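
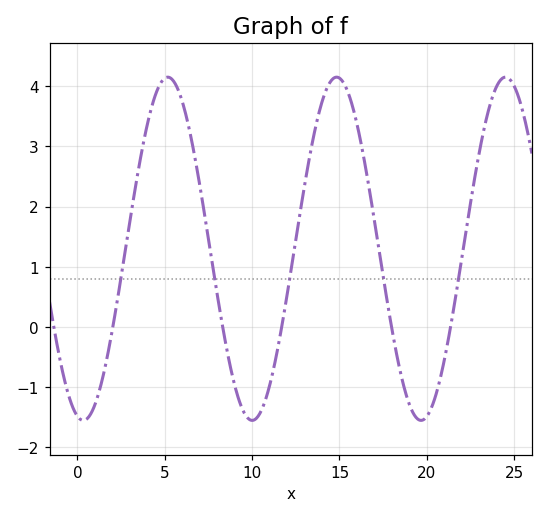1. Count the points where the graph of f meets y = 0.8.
5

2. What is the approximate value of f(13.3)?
2.8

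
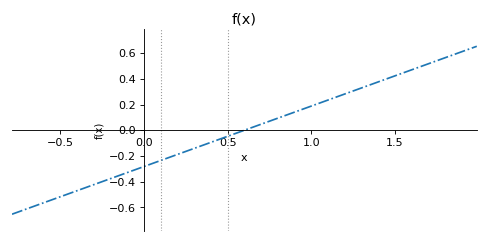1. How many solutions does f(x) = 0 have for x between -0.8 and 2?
1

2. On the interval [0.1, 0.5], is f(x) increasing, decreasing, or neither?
increasing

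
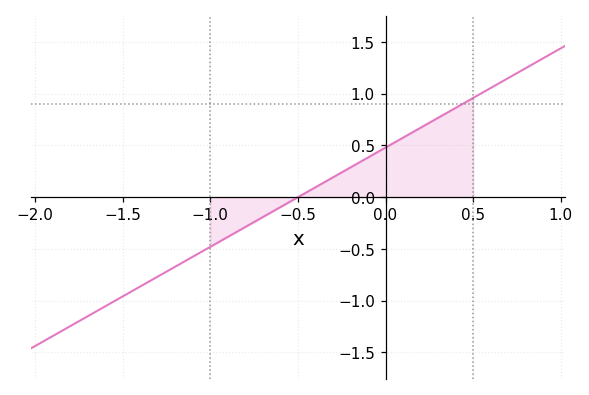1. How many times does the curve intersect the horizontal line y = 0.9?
1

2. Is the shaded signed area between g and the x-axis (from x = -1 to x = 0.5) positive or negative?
positive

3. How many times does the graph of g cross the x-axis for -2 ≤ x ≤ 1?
1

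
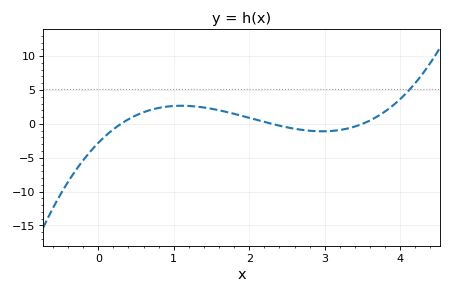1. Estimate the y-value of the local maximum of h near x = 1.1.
2.67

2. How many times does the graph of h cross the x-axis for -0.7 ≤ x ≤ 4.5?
3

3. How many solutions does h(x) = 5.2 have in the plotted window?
1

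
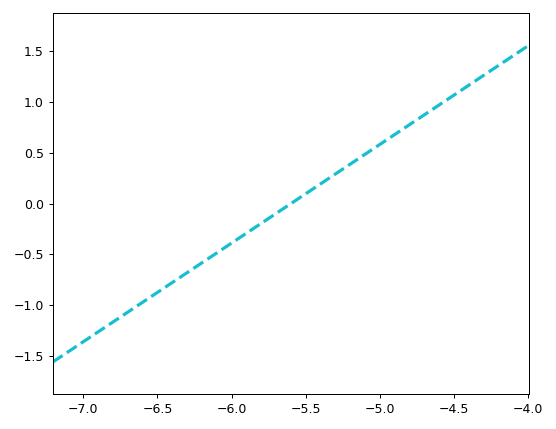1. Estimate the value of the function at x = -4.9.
0.7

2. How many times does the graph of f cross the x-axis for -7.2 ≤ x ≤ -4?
1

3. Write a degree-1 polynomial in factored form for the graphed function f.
y = 0.97(x + 5.6)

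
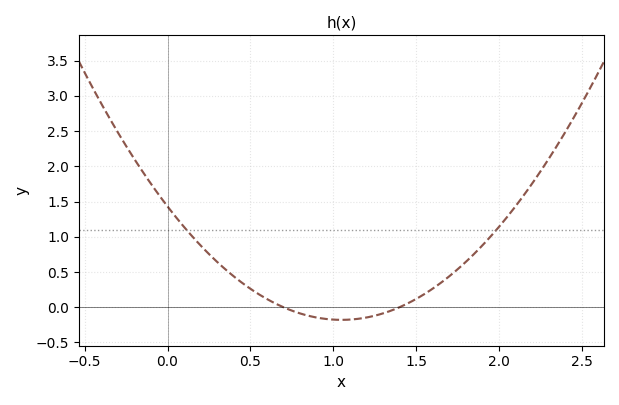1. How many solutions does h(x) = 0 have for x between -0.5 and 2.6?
2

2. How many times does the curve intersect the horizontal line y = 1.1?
2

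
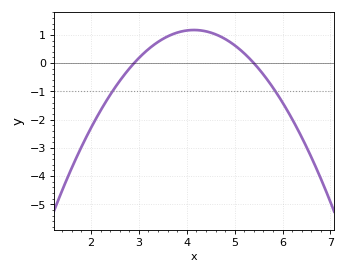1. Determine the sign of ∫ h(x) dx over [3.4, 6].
positive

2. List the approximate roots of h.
2.9, 5.4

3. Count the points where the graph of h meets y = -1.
2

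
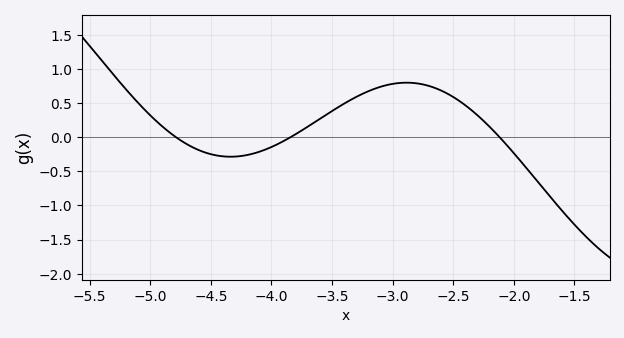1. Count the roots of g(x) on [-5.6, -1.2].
3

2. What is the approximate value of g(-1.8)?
-0.659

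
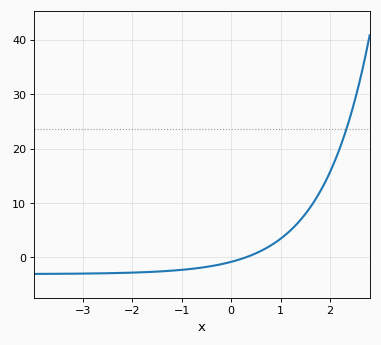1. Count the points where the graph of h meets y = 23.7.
1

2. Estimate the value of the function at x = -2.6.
-2.92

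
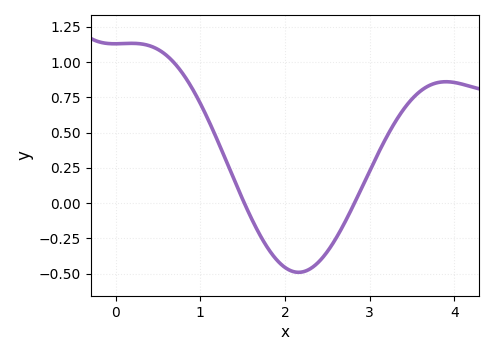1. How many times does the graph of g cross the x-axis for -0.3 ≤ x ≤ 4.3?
2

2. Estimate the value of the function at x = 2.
-0.46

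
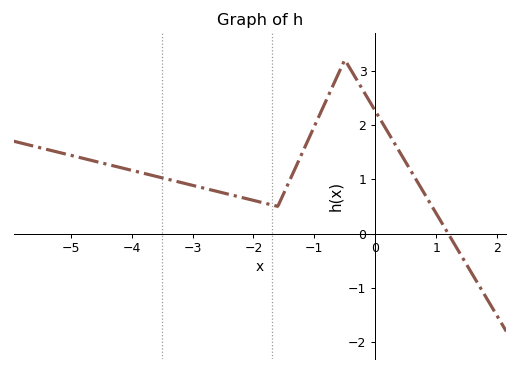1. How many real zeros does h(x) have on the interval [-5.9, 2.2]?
1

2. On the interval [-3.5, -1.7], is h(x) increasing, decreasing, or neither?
decreasing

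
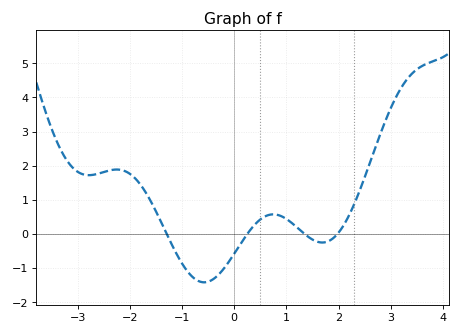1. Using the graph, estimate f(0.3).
0.1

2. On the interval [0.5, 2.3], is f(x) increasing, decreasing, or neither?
neither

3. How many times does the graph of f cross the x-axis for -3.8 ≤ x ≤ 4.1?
4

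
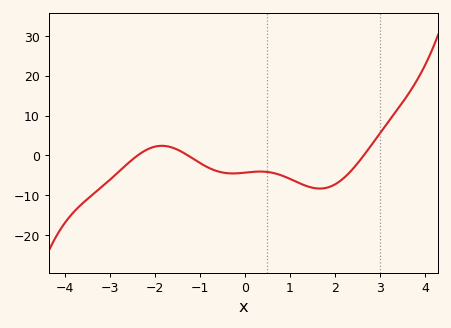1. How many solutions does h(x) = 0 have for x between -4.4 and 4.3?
3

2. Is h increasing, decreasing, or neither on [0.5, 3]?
neither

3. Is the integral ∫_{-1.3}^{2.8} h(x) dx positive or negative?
negative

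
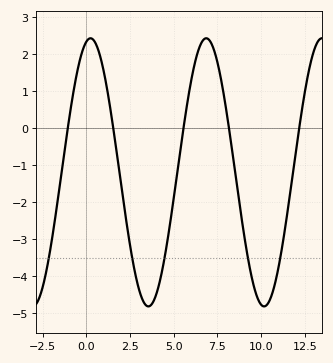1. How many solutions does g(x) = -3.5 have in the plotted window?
5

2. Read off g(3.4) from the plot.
-4.77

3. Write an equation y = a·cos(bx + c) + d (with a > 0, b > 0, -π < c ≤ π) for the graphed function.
y = 3.62cos(0.95x - 0.232) - 1.19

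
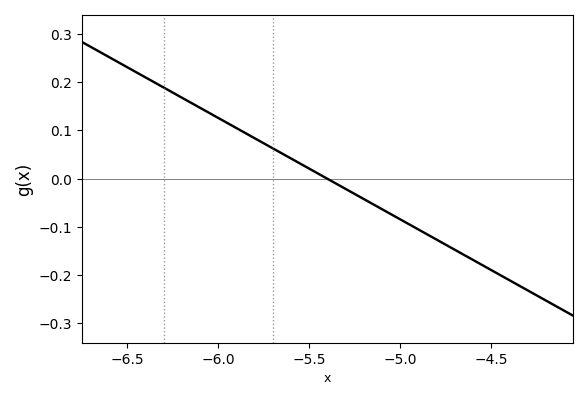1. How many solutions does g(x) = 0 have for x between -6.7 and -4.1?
1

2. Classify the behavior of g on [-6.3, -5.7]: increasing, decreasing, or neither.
decreasing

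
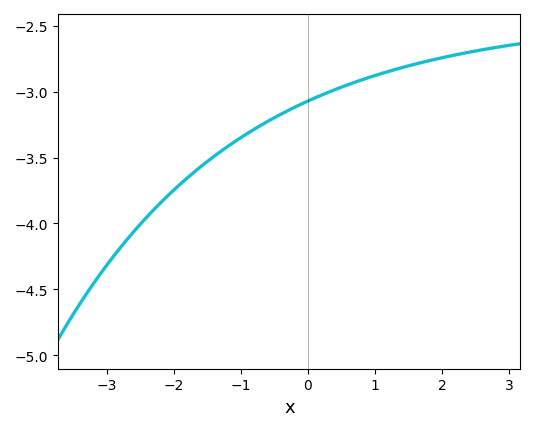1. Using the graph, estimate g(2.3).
-2.71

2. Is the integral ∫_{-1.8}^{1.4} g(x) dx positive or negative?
negative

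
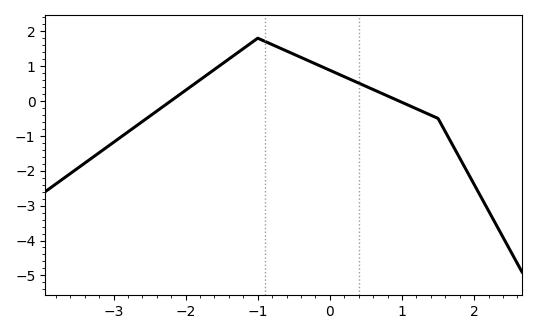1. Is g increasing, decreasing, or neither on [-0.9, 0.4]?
decreasing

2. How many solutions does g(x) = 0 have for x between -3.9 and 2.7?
2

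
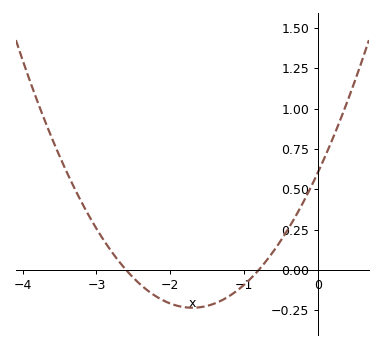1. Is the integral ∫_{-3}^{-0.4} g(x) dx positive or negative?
negative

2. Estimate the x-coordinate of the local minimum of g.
-1.7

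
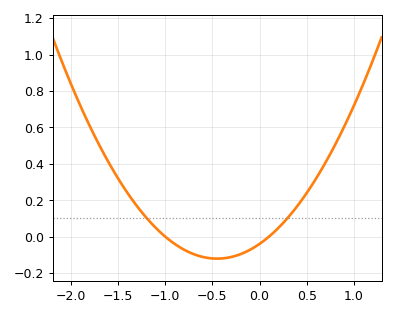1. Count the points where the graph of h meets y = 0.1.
2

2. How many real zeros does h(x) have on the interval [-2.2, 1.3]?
2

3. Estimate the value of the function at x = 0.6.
0.32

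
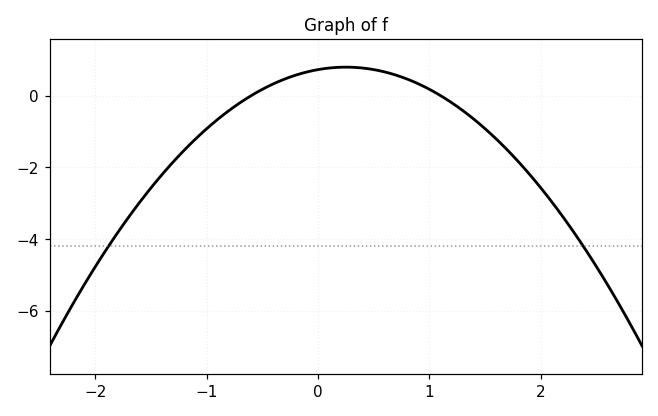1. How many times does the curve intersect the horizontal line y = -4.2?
2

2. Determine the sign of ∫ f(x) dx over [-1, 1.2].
positive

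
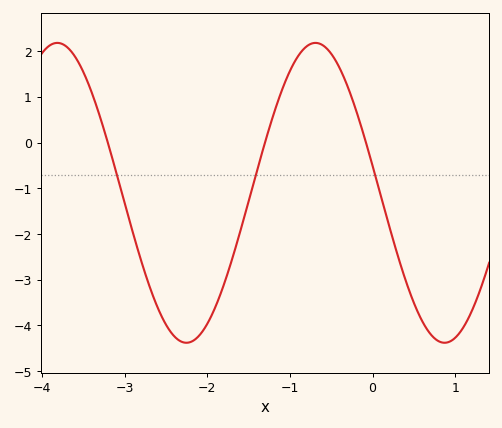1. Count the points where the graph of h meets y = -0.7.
3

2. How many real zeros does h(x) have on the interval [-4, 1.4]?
3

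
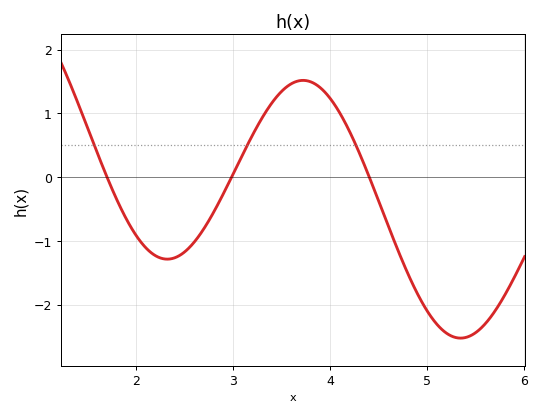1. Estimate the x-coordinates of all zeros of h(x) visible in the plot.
1.7, 2.98, 4.4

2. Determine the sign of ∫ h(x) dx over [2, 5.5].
negative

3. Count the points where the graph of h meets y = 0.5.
3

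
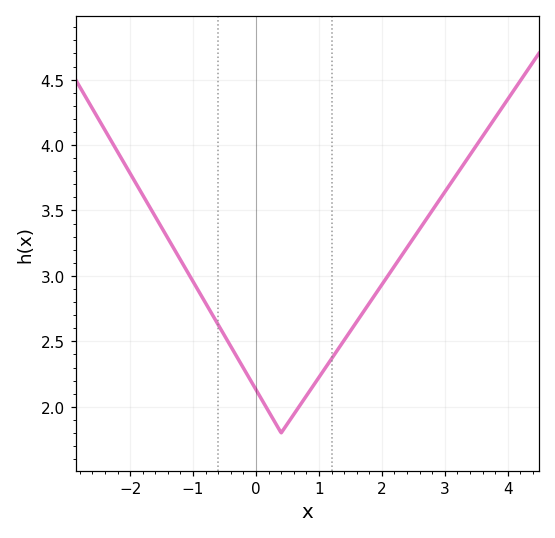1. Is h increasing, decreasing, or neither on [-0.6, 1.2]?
neither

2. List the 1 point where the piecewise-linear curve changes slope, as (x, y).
(0.4, 1.8)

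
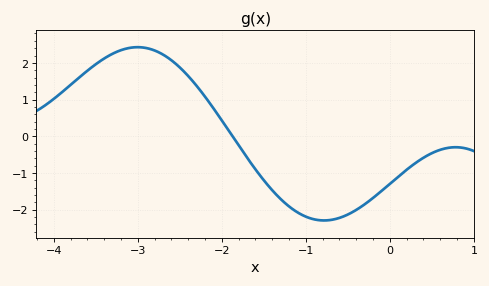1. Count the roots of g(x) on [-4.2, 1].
1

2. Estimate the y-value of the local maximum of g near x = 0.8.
-0.3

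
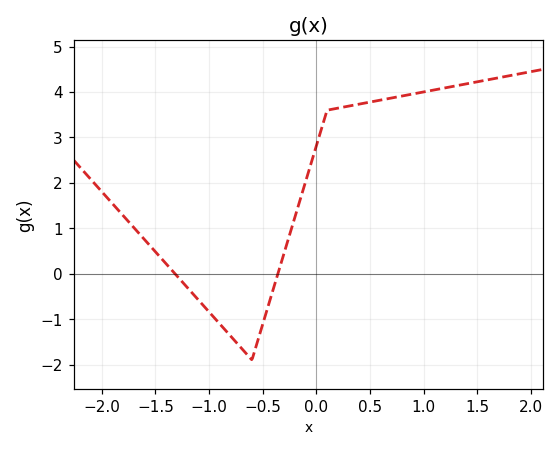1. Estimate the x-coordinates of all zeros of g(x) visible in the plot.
-1.32, -0.358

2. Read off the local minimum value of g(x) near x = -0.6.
-1.9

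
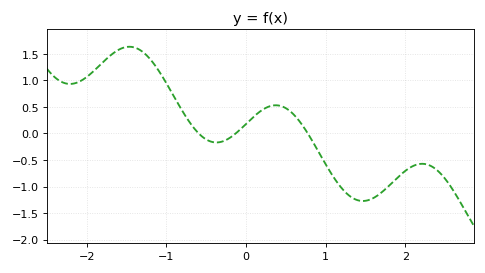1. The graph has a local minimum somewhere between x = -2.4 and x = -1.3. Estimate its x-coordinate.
-2.21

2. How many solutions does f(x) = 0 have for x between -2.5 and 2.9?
3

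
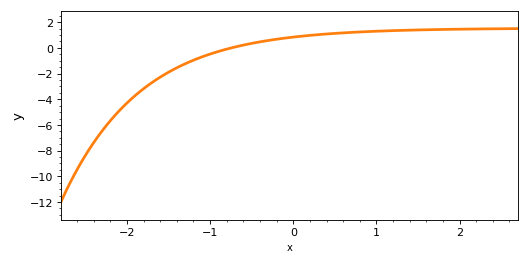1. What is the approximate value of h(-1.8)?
-3.2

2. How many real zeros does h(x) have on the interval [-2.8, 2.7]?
1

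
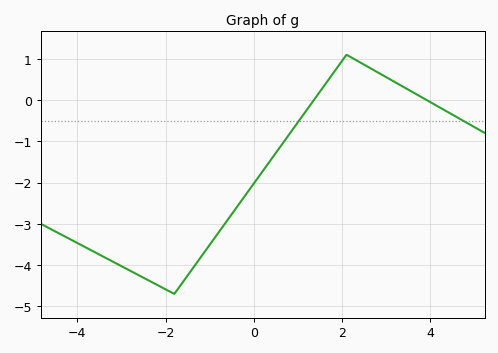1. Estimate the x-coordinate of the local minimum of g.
-1.8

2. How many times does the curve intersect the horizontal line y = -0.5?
2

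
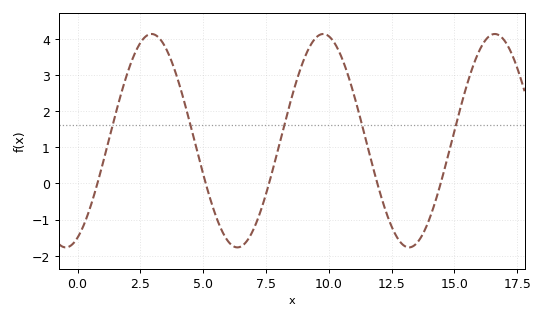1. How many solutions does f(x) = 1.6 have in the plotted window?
5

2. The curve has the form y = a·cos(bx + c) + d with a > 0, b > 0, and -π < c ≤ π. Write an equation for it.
y = 2.95cos(0.92x - 2.7) + 1.18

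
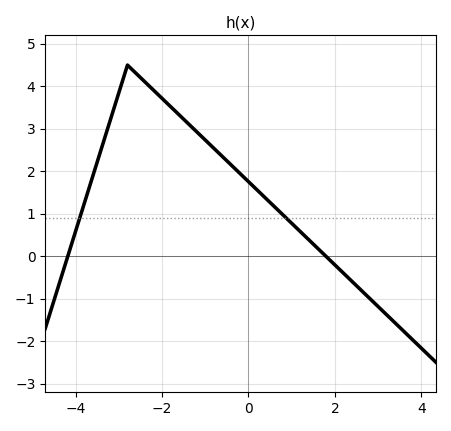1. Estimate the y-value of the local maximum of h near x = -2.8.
4.5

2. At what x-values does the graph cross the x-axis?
-4.2, 1.8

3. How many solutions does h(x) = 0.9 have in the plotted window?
2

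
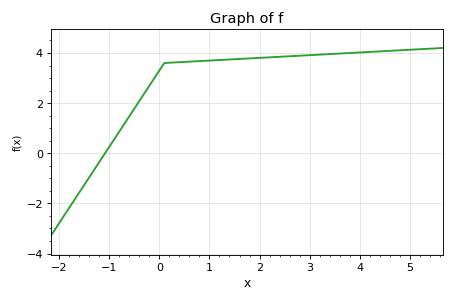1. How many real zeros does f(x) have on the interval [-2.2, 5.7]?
1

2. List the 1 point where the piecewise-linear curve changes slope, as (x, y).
(0.1, 3.6)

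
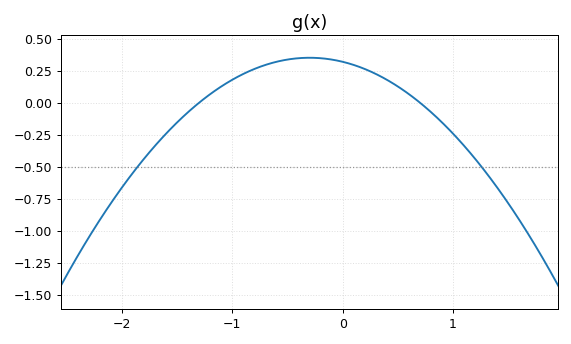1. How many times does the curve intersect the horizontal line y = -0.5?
2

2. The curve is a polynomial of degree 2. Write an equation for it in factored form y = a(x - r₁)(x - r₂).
y = -0.35(x + 1.3)(x - 0.7)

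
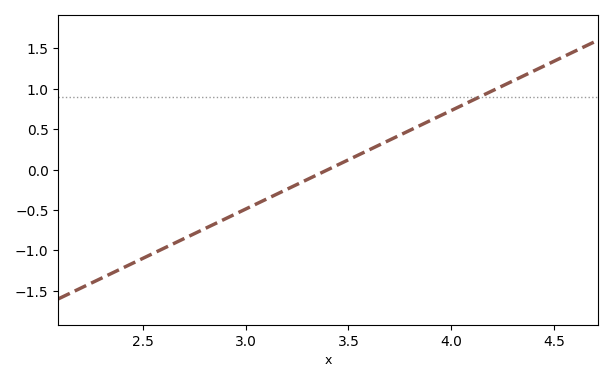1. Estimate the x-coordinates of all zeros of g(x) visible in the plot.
3.4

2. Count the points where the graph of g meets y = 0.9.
1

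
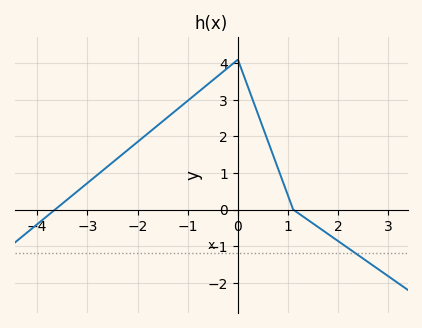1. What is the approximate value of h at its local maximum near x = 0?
4.1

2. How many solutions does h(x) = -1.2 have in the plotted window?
1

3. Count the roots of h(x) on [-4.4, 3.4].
2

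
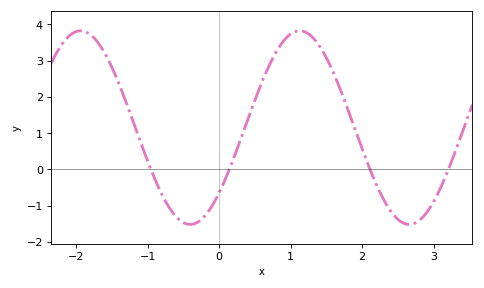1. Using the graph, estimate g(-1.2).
1.3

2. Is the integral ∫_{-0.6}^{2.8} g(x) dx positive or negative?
positive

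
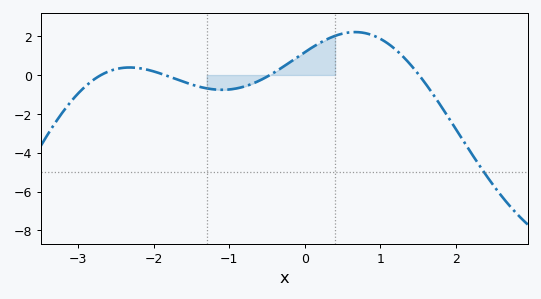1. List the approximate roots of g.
-2.7, -1.9, -0.5, 1.5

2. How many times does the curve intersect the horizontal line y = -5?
1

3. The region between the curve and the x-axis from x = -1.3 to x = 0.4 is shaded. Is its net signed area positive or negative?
positive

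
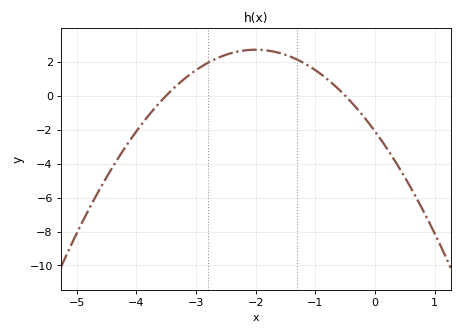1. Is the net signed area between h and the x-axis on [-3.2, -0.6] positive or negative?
positive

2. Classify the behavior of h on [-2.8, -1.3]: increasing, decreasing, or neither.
neither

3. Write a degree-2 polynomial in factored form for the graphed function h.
y = -1.2(x + 3.5)(x + 0.5)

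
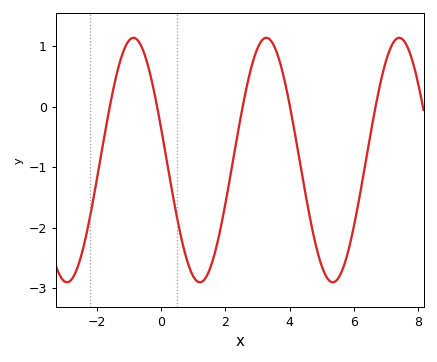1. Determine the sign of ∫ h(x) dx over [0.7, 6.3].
negative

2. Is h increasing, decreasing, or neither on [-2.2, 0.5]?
neither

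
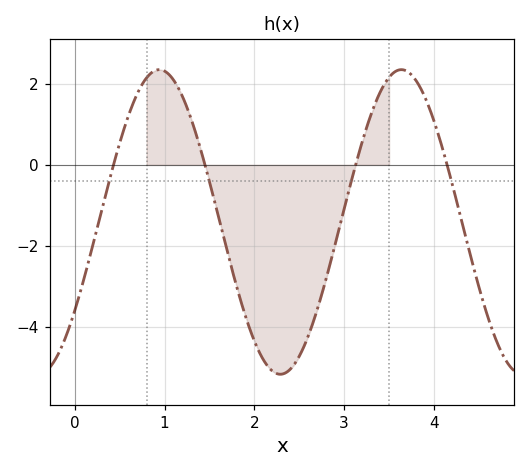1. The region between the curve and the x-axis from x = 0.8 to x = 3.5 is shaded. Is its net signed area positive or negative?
negative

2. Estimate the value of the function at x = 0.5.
0.537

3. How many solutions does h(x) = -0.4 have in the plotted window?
4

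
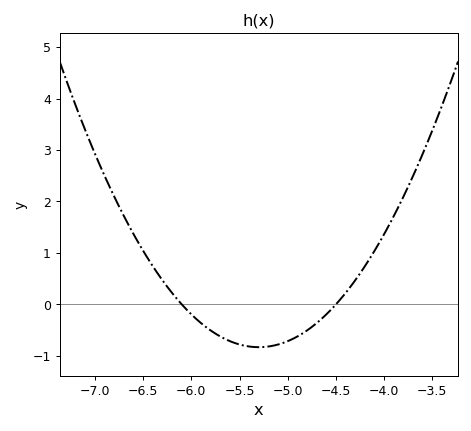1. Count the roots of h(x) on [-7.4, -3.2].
2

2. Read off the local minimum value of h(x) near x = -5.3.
-0.832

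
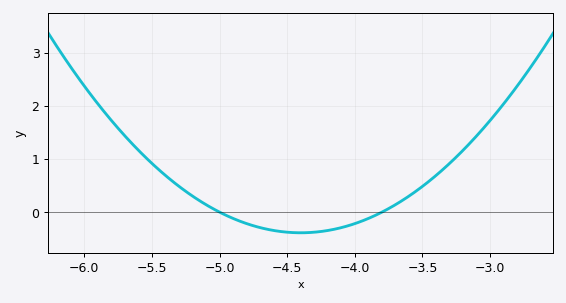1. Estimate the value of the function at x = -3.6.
0.302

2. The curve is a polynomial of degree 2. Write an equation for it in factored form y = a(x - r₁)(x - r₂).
y = 1.08(x + 5)(x + 3.8)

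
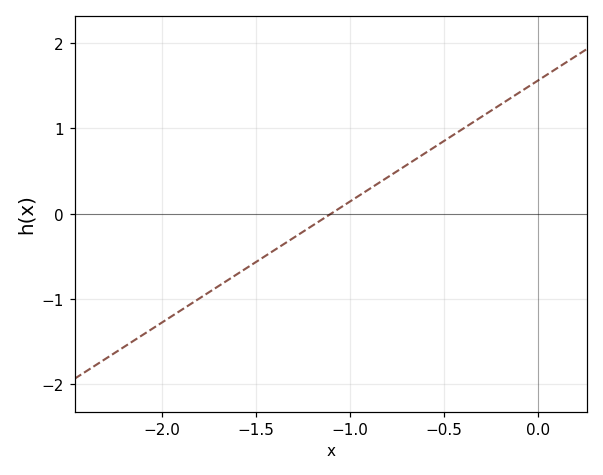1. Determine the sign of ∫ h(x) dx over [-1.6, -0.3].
positive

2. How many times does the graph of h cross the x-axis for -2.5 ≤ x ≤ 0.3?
1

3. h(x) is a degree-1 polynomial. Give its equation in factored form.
y = 1.42(x + 1.1)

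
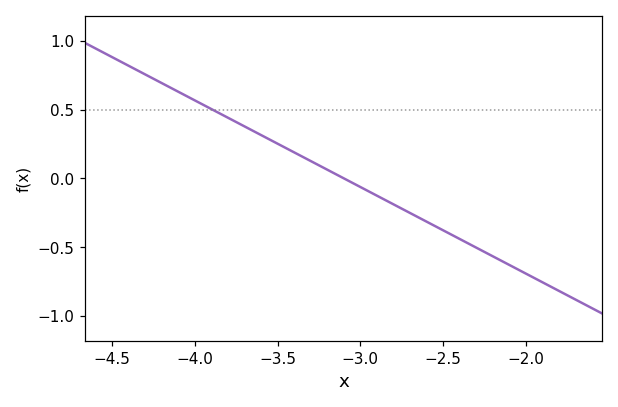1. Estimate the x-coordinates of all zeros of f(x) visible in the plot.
-3.1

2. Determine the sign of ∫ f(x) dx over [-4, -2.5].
positive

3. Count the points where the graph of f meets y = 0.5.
1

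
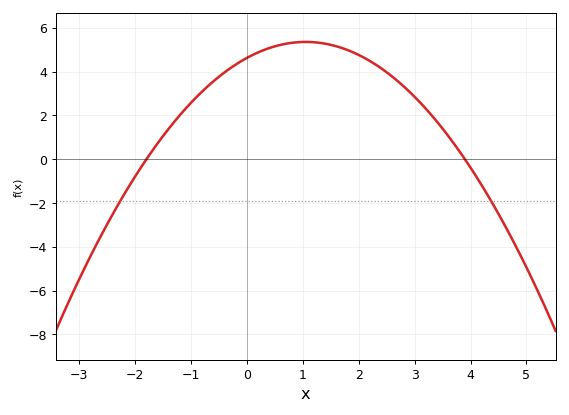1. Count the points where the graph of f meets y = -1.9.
2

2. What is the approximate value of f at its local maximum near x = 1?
5.36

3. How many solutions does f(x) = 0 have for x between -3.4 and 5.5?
2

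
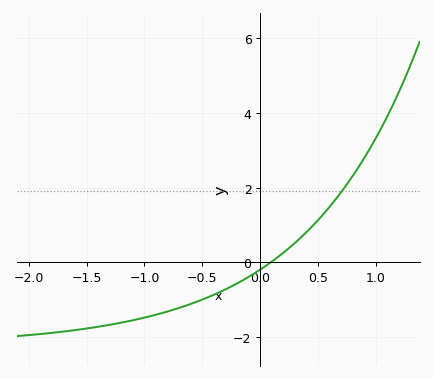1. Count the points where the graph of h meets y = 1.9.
1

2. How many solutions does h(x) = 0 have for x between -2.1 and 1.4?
1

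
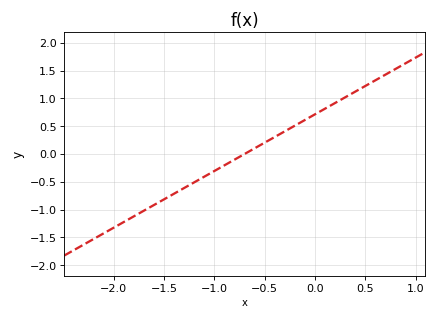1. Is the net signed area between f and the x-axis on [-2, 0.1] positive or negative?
negative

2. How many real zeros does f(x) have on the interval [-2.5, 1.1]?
1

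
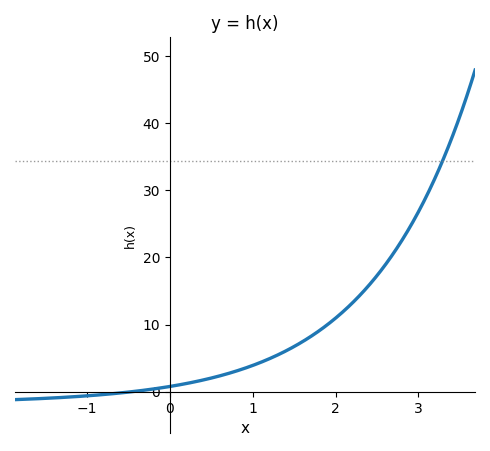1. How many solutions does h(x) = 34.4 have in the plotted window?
1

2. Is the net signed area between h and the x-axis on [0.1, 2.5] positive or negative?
positive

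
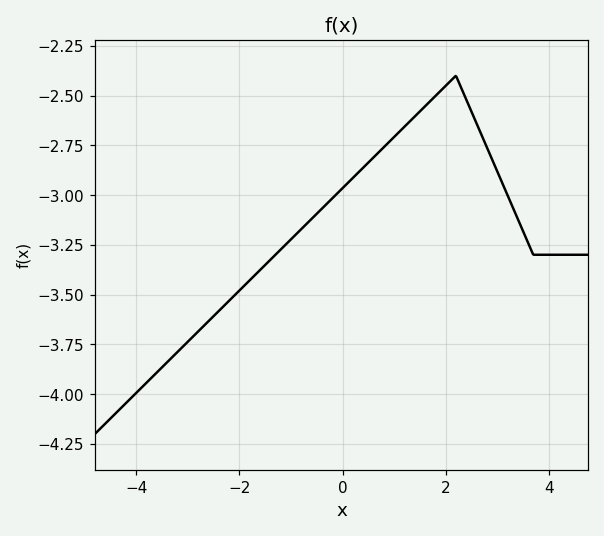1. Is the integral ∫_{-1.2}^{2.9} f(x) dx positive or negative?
negative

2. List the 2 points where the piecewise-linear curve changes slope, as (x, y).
(2.2, -2.4); (3.7, -3.3)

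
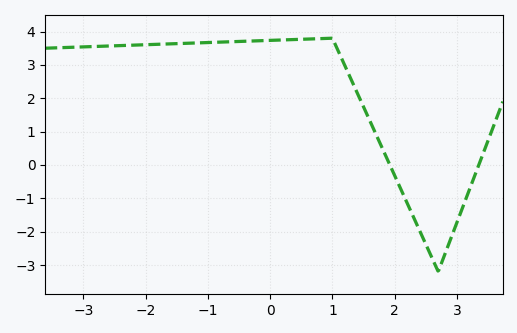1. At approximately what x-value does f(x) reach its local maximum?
0.999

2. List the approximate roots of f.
1.92, 3.35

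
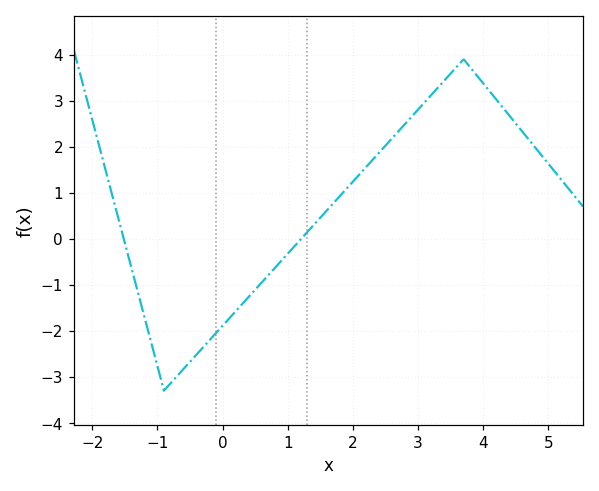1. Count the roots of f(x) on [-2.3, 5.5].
2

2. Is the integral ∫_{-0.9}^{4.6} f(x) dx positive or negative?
positive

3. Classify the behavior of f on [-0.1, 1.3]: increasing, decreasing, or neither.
increasing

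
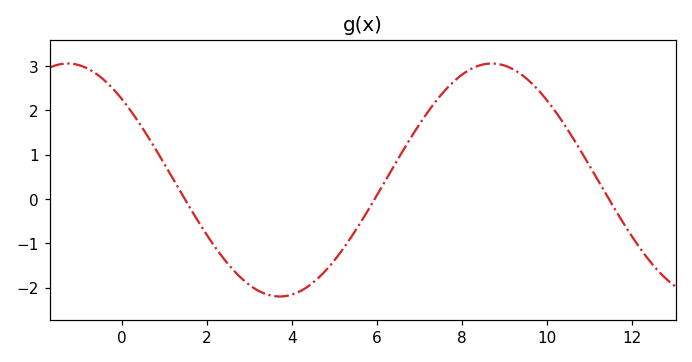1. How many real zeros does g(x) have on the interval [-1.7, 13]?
3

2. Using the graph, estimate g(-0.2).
2.5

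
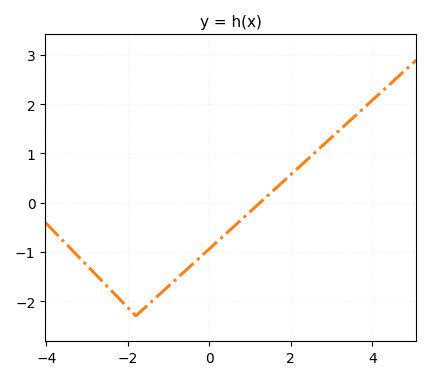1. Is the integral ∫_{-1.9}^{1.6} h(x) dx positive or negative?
negative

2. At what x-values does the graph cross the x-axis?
1.2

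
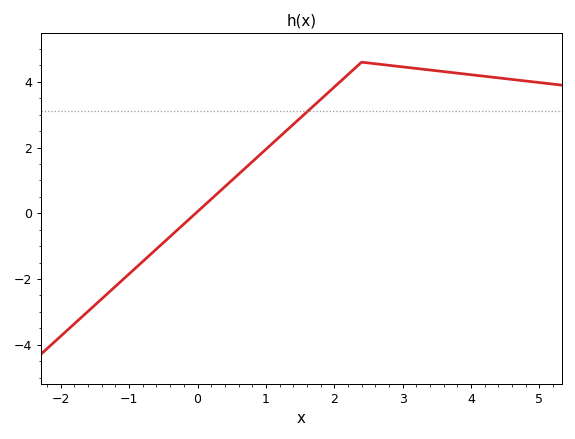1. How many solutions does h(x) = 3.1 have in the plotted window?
1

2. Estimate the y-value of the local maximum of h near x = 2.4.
4.6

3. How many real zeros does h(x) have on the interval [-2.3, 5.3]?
1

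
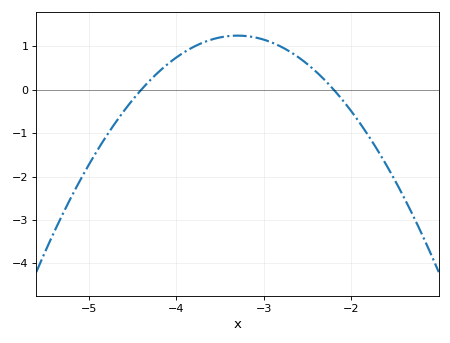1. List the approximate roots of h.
-4.4, -2.2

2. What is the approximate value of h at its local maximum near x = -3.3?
1.25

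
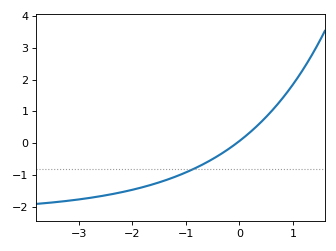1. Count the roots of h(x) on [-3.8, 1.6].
1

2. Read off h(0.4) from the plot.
0.658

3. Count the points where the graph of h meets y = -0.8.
1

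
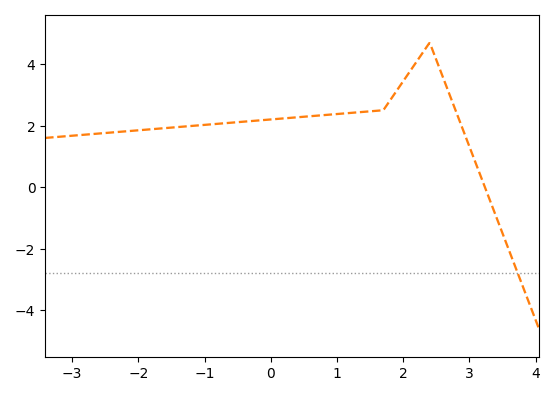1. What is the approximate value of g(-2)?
1.8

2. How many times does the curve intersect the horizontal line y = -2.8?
1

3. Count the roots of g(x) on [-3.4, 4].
1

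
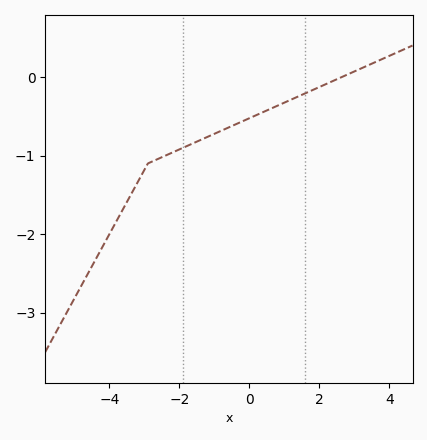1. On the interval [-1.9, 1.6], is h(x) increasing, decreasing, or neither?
increasing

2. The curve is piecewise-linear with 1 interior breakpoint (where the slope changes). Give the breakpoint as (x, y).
(-2.9, -1.1)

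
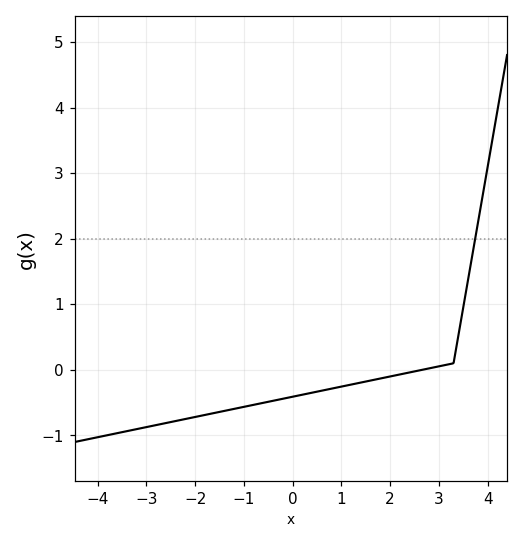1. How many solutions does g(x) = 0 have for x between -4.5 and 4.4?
1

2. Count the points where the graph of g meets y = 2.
1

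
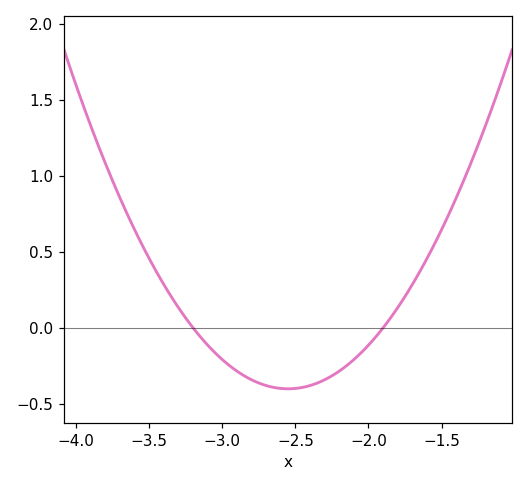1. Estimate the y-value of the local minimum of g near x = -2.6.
-0.401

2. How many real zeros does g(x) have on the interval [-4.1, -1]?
2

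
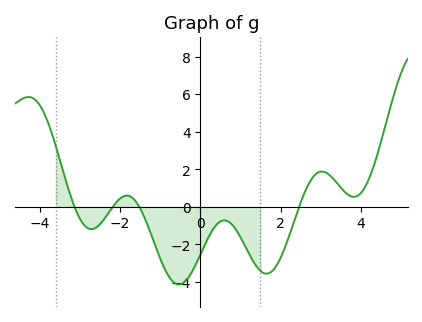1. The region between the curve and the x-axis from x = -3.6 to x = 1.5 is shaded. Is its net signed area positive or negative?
negative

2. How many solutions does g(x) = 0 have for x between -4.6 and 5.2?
4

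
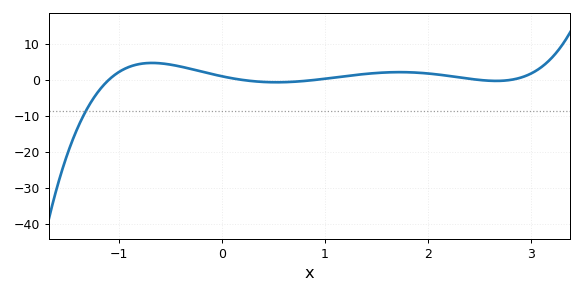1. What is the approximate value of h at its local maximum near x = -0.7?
5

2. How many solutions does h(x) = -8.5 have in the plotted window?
1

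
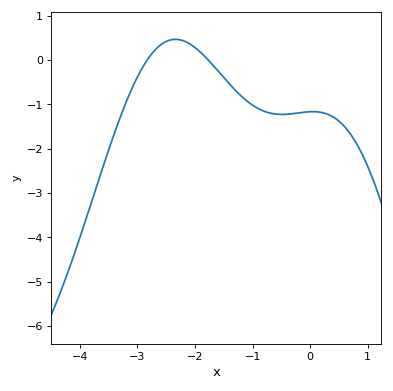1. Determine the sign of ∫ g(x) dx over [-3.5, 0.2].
negative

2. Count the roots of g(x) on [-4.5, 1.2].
2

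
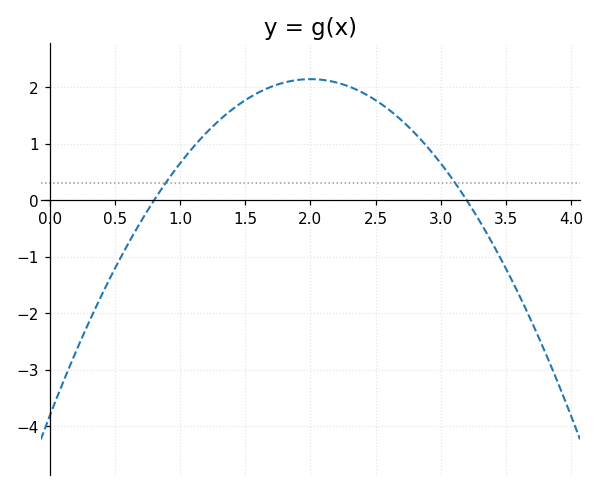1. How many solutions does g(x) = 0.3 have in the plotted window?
2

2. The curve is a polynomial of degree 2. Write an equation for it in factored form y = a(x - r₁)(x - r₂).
y = -1.49(x - 0.8)(x - 3.2)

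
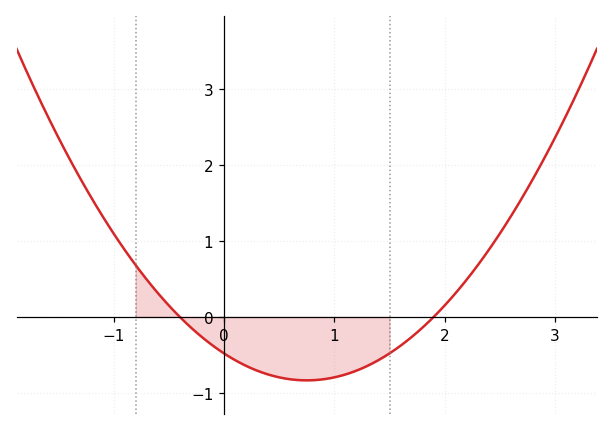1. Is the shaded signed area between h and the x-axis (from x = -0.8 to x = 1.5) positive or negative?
negative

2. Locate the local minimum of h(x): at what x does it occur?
0.8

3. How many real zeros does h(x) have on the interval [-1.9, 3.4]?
2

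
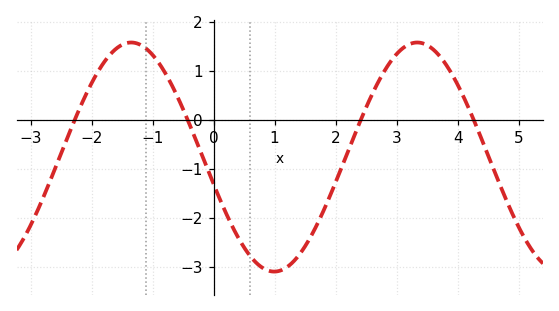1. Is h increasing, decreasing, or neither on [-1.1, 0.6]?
decreasing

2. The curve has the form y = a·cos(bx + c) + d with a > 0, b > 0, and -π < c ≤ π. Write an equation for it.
y = 2.34cos(1.3x + 1.8) - 0.76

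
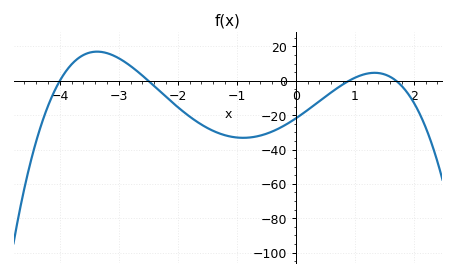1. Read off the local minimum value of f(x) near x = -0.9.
-33.2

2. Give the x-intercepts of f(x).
-4, -2.5, 0.9, 1.7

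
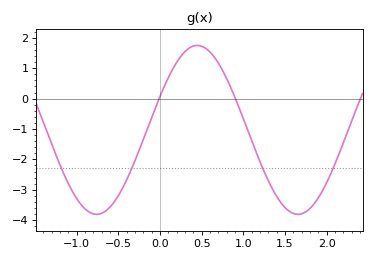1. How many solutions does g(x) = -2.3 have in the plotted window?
4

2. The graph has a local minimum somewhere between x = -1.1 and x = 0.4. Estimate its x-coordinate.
-0.761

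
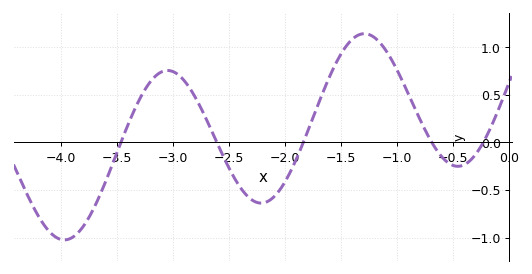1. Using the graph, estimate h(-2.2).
-0.65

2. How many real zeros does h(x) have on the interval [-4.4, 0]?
5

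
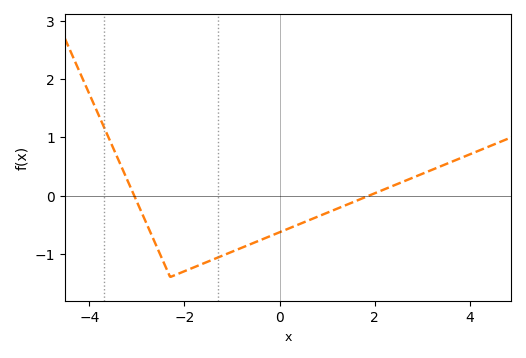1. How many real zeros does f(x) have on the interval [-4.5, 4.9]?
2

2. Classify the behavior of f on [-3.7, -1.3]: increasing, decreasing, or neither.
neither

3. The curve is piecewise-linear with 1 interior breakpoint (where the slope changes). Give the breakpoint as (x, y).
(-2.3, -1.4)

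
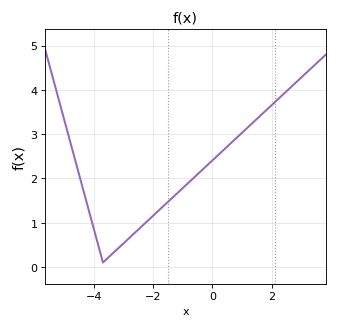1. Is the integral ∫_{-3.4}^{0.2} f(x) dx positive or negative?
positive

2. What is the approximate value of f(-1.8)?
1.29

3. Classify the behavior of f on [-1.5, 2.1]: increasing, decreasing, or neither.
increasing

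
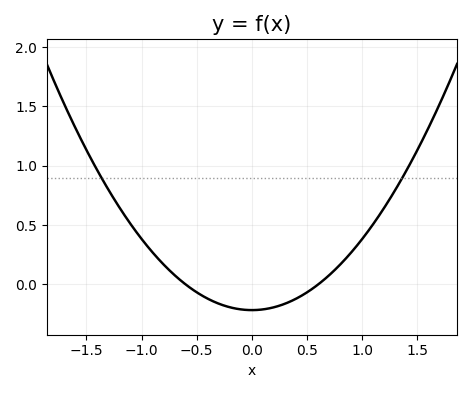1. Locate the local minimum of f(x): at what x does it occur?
0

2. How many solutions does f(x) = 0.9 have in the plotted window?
2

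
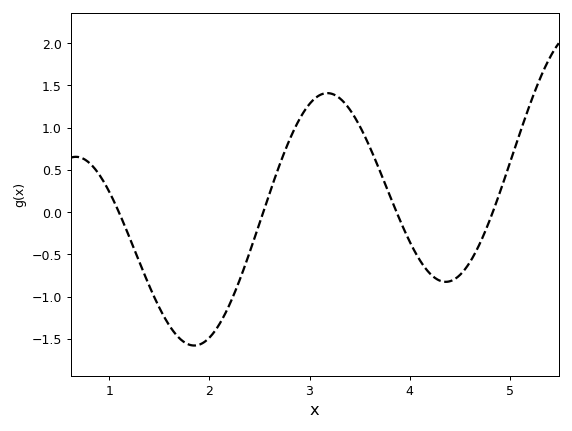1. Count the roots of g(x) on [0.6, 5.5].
4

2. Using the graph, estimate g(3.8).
0.202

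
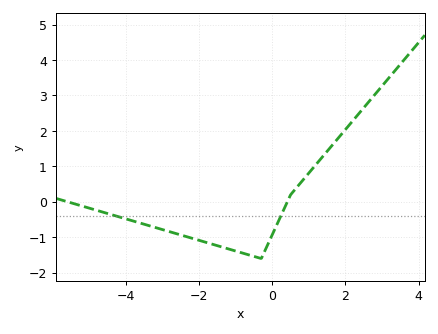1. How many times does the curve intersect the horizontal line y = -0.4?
2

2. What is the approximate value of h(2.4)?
2.53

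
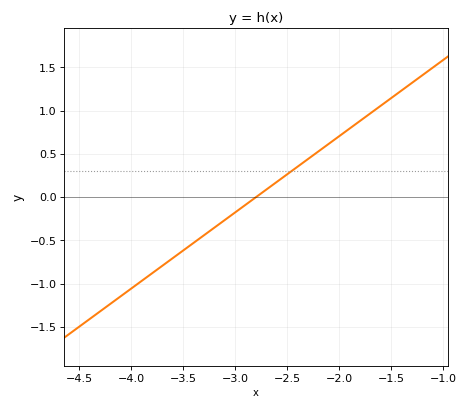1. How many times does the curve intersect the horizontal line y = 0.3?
1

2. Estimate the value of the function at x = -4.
-1.06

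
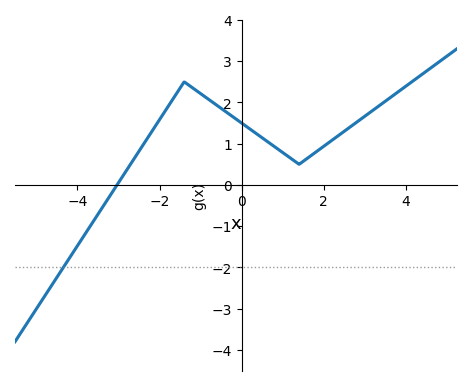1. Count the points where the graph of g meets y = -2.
1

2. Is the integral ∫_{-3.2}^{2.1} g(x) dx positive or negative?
positive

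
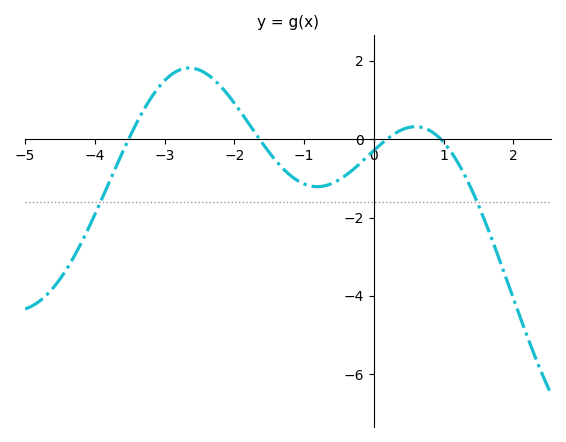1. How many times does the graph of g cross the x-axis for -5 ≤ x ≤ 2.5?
4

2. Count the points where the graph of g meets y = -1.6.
2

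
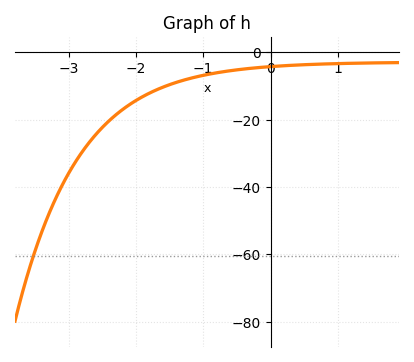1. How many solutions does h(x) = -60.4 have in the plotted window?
1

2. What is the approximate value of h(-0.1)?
-4.45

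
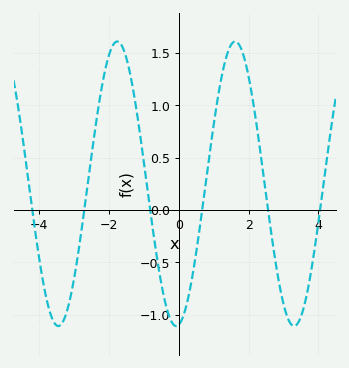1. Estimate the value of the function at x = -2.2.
1.2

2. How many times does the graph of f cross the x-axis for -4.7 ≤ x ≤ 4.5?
6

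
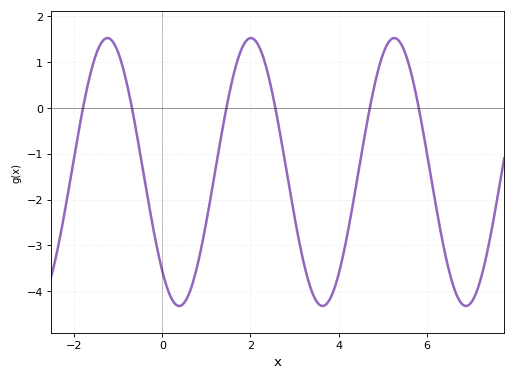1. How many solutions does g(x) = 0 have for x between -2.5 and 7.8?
6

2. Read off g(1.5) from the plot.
0.2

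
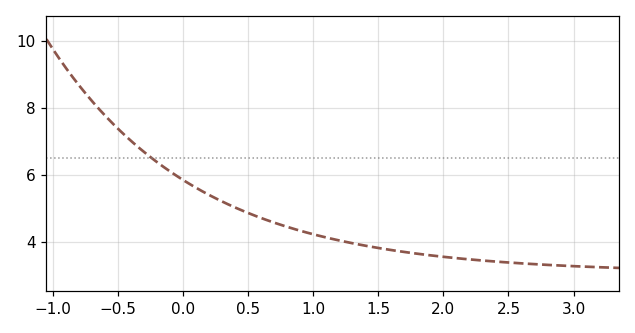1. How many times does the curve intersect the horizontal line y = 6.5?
1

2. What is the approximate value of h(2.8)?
3.33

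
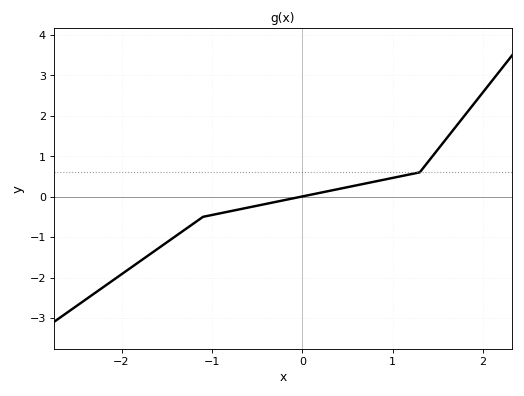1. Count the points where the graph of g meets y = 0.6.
1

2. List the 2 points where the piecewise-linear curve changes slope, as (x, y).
(-1.1, -0.5); (1.3, 0.6)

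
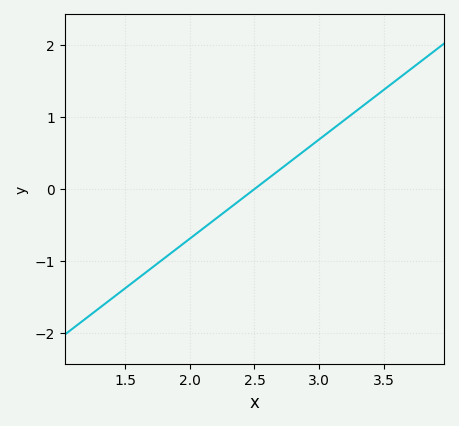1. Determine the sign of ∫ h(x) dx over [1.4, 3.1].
negative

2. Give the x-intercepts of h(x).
2.5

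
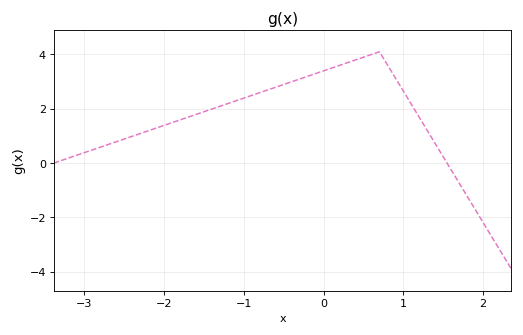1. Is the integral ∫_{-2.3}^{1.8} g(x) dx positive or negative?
positive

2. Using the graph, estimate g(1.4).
0.8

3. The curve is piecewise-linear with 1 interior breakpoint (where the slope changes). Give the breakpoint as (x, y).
(0.7, 4.1)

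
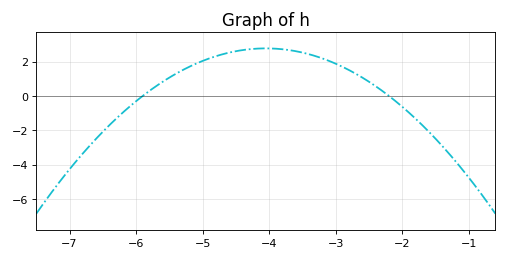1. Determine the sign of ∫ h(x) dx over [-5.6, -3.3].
positive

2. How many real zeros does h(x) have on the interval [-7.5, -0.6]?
2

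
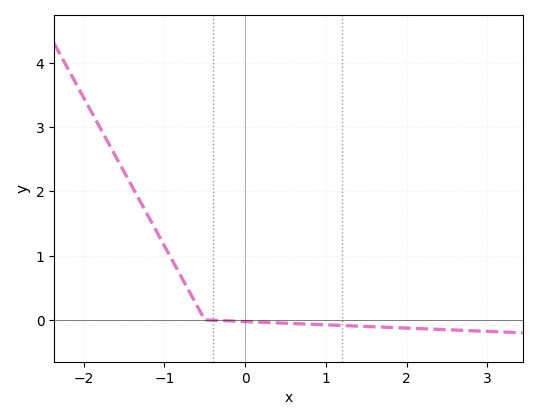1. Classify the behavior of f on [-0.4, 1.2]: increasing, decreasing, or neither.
decreasing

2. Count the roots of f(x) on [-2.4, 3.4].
1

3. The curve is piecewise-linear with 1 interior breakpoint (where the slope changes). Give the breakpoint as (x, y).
(-0.5, 0)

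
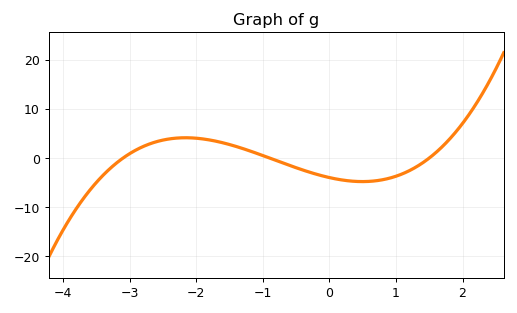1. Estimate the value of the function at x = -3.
0.898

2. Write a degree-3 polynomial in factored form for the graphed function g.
y = 0.95(x + 3.1)(x + 0.9)(x - 1.5)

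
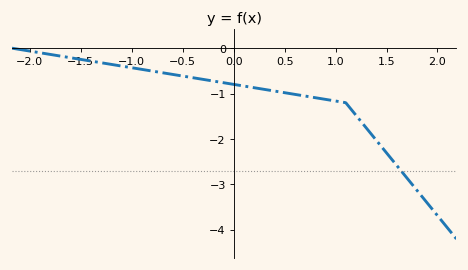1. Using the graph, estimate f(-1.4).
-0.284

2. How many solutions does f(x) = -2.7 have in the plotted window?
1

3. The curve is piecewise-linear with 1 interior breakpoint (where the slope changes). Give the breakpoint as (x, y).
(1.1, -1.2)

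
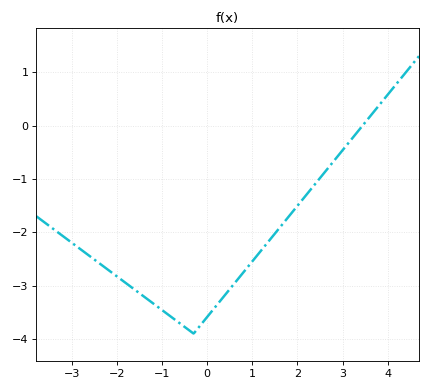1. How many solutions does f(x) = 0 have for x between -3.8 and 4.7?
1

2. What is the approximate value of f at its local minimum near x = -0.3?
-3.9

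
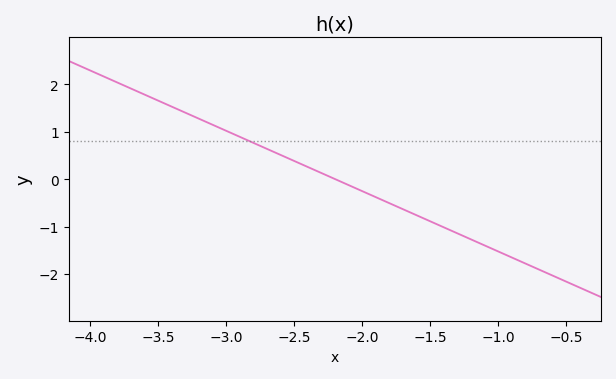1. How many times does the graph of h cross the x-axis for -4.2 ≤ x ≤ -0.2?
1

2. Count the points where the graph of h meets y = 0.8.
1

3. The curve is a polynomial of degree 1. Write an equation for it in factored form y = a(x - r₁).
y = -1.27(x + 2.2)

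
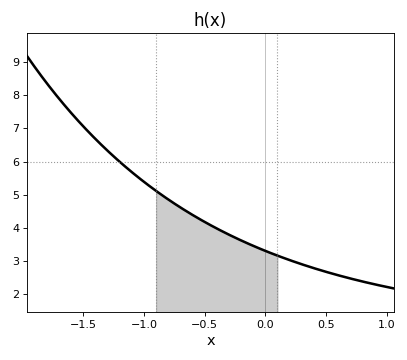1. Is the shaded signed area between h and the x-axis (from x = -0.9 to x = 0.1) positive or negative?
positive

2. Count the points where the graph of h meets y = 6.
1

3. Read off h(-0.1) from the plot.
3.45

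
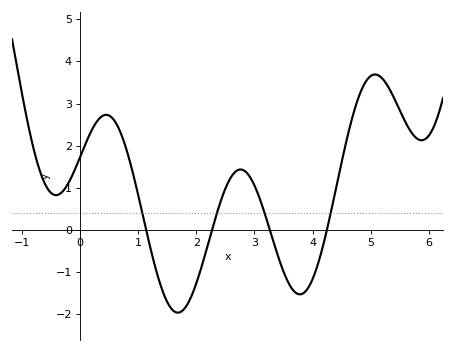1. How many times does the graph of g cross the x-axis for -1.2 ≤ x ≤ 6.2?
4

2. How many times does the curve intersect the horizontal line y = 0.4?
4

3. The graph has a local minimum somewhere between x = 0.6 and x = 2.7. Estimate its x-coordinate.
1.7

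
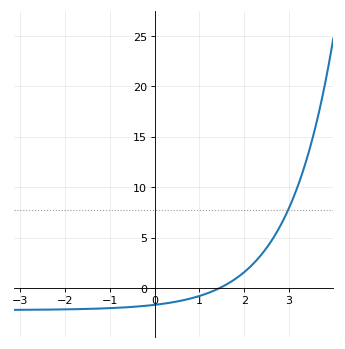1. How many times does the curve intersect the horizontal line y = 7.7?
1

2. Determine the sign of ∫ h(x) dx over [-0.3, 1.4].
negative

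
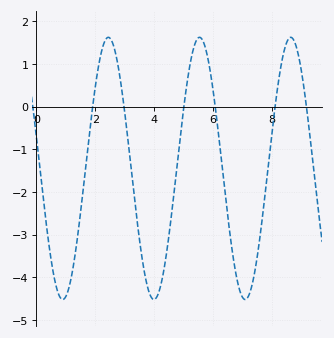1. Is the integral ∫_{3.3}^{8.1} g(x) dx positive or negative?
negative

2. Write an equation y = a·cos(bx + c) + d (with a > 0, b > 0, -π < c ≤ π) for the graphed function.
y = 3.07cos(2x + 1.3) - 1.45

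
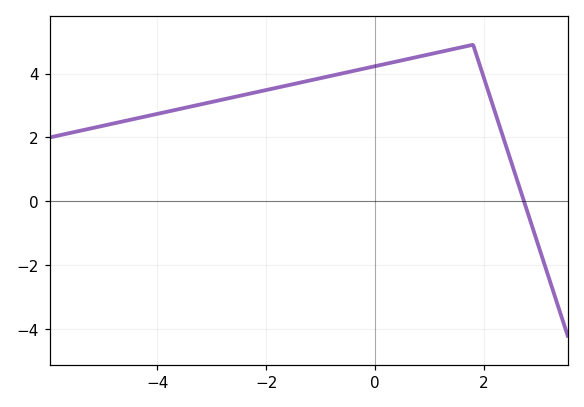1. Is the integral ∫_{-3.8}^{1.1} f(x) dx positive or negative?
positive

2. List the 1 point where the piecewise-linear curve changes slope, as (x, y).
(1.8, 4.9)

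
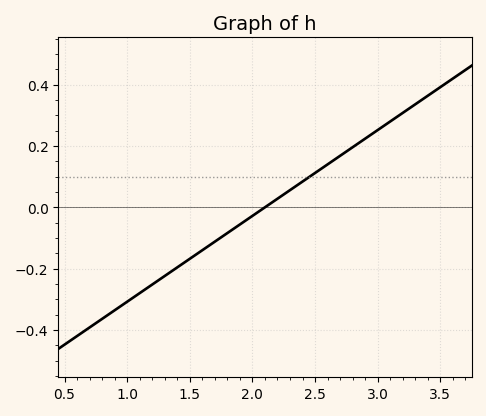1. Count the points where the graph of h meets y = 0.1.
1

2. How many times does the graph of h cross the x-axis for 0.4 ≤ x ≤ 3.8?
1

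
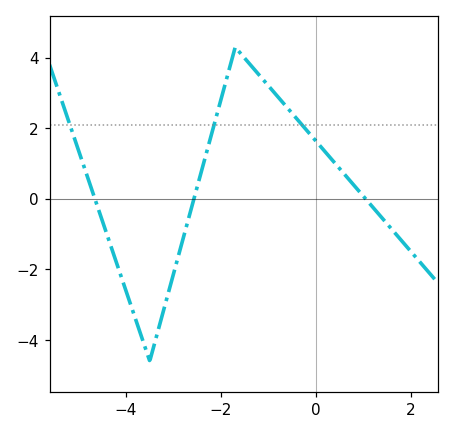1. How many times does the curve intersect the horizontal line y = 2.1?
3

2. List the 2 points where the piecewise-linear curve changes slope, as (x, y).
(-3.5, -4.6); (-1.7, 4.3)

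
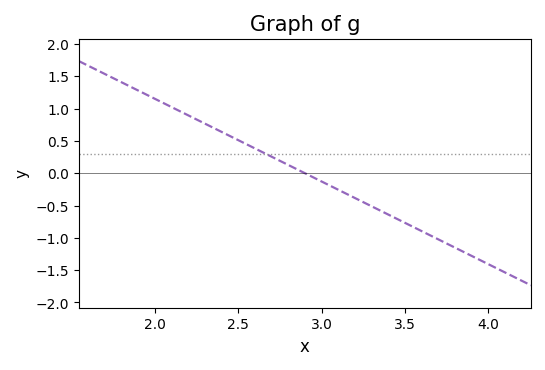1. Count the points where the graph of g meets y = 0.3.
1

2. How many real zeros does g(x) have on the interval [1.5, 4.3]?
1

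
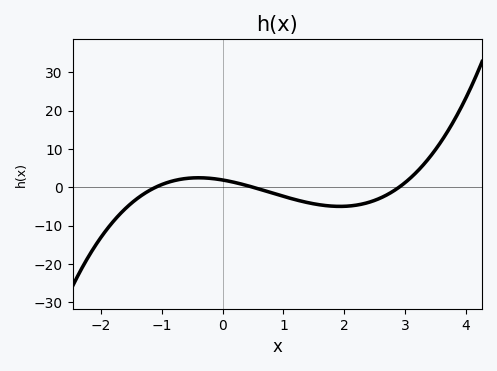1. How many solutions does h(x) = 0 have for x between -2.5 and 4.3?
3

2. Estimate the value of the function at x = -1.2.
-1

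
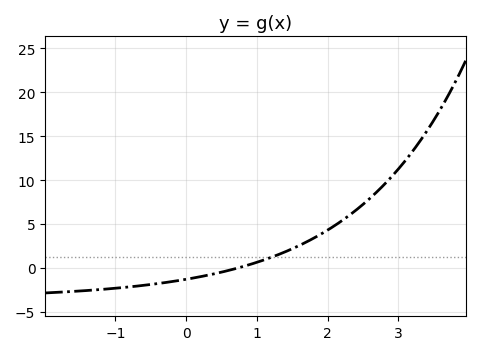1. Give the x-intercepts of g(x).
0.736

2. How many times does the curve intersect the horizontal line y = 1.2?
1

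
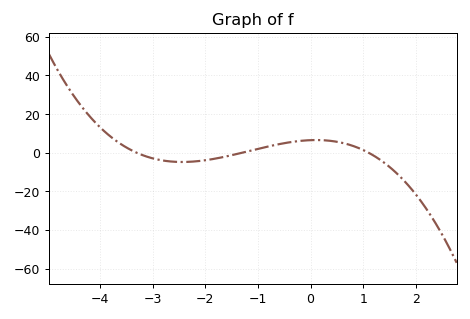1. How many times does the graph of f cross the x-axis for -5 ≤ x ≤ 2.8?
3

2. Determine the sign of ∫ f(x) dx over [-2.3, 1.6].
positive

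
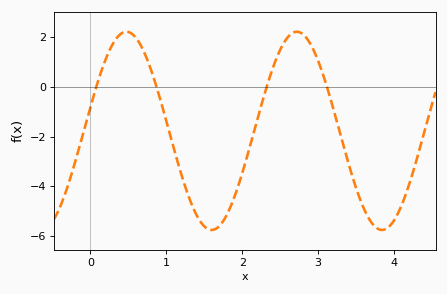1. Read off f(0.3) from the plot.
1.8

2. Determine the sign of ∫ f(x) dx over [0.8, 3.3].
negative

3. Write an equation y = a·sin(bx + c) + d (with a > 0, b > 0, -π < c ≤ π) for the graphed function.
y = 3.98sin(2.8x + 0.24) - 1.77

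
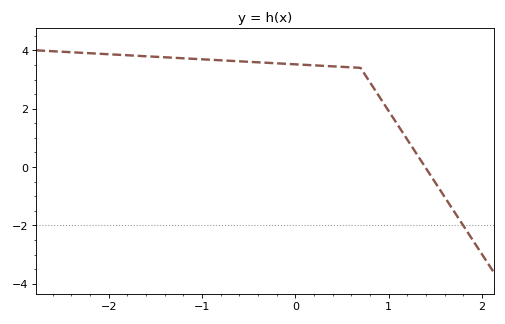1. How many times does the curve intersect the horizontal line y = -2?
1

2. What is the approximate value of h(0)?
3.6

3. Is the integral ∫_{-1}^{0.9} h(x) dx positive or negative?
positive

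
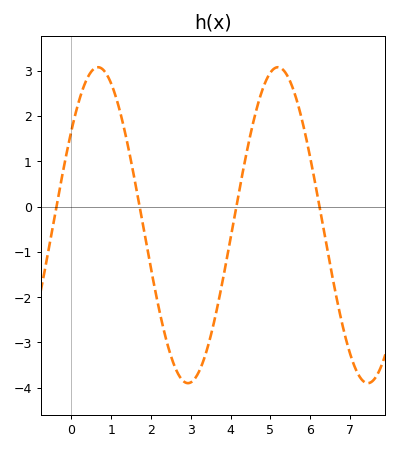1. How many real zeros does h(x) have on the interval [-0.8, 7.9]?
4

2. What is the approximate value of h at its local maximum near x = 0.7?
3.08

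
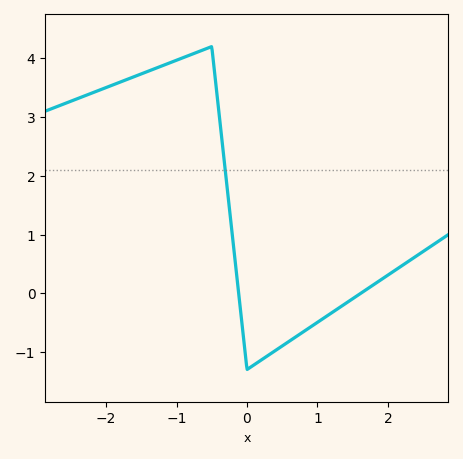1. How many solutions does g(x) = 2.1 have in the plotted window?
1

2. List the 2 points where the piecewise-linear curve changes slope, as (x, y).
(-0.5, 4.2); (0, -1.3)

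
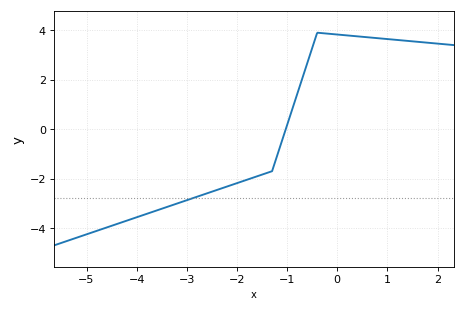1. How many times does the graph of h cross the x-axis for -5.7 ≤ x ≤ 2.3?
1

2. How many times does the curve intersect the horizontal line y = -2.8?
1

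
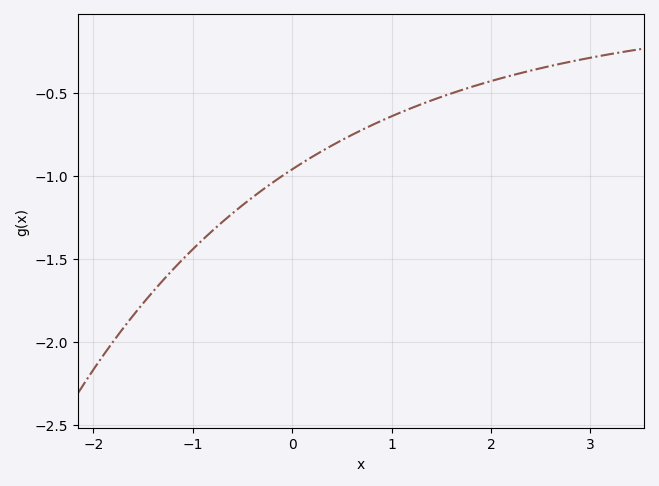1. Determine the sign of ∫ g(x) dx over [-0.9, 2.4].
negative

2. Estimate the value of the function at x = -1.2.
-1.56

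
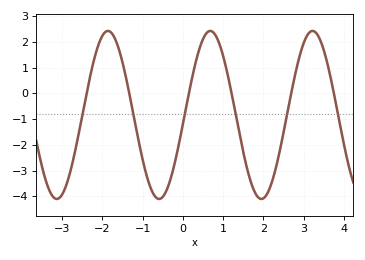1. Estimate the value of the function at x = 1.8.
-3.87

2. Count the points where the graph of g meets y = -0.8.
6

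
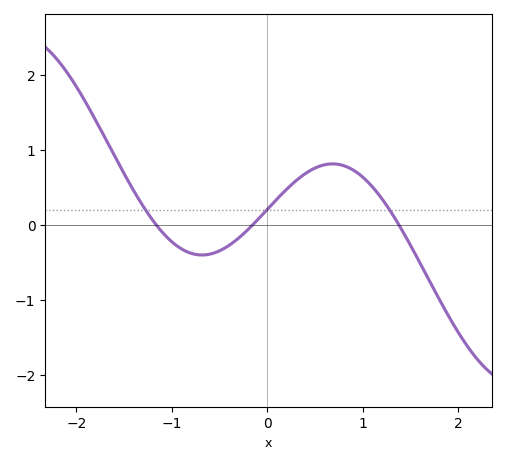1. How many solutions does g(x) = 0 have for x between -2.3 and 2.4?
3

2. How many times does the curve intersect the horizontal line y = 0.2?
3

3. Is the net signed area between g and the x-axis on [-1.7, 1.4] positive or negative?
positive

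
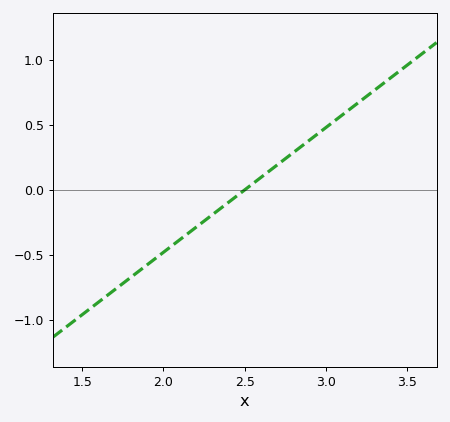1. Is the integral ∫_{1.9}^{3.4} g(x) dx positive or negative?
positive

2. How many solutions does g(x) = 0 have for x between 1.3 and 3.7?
1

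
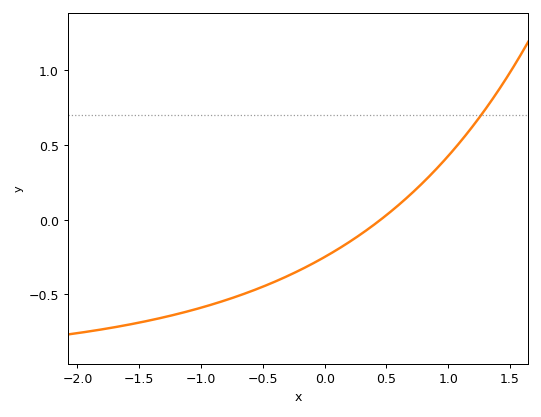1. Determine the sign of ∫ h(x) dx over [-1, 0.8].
negative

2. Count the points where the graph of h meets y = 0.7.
1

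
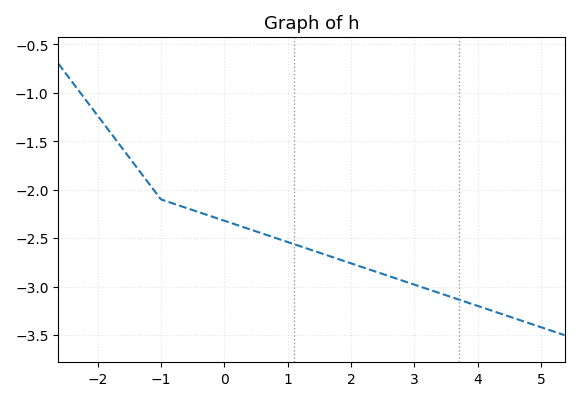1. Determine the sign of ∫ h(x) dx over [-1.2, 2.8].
negative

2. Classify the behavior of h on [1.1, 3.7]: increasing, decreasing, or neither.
decreasing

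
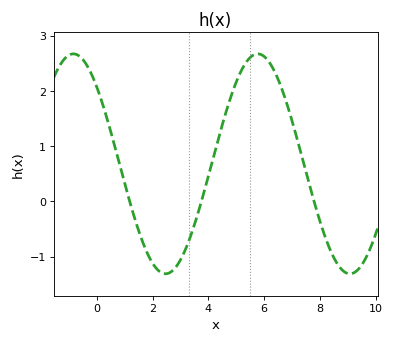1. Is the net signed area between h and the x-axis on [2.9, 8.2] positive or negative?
positive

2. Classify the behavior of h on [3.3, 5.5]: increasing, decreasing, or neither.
increasing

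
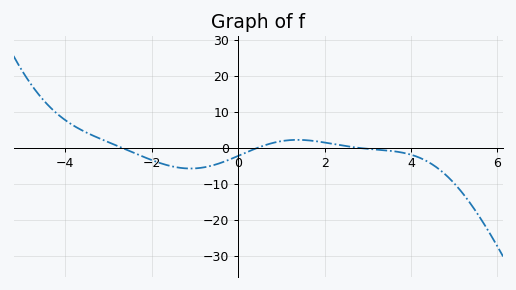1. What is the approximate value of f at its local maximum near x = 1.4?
2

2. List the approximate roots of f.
-2.6, 0.4, 2.8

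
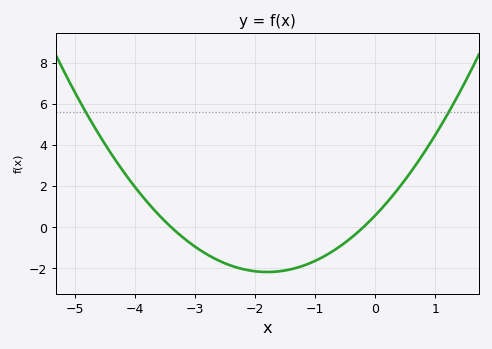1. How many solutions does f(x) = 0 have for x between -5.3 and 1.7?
2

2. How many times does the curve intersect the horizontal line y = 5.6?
2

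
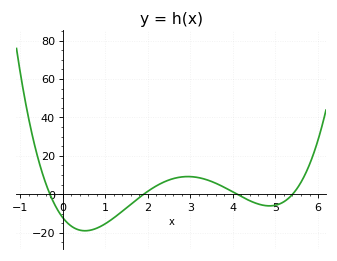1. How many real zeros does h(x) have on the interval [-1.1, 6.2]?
4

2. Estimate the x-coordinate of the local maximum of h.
2.94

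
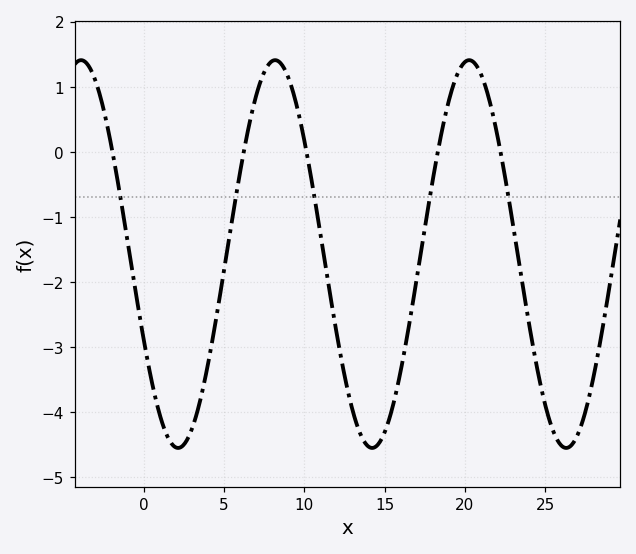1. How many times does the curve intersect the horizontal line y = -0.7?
5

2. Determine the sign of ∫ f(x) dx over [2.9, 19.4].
negative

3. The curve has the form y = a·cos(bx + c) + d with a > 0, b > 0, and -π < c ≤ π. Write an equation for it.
y = 2.98cos(0.52x + 2.03) - 1.57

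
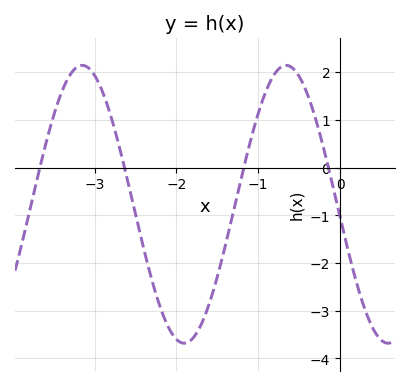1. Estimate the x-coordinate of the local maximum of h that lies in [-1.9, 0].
-0.66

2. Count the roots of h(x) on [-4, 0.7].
4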